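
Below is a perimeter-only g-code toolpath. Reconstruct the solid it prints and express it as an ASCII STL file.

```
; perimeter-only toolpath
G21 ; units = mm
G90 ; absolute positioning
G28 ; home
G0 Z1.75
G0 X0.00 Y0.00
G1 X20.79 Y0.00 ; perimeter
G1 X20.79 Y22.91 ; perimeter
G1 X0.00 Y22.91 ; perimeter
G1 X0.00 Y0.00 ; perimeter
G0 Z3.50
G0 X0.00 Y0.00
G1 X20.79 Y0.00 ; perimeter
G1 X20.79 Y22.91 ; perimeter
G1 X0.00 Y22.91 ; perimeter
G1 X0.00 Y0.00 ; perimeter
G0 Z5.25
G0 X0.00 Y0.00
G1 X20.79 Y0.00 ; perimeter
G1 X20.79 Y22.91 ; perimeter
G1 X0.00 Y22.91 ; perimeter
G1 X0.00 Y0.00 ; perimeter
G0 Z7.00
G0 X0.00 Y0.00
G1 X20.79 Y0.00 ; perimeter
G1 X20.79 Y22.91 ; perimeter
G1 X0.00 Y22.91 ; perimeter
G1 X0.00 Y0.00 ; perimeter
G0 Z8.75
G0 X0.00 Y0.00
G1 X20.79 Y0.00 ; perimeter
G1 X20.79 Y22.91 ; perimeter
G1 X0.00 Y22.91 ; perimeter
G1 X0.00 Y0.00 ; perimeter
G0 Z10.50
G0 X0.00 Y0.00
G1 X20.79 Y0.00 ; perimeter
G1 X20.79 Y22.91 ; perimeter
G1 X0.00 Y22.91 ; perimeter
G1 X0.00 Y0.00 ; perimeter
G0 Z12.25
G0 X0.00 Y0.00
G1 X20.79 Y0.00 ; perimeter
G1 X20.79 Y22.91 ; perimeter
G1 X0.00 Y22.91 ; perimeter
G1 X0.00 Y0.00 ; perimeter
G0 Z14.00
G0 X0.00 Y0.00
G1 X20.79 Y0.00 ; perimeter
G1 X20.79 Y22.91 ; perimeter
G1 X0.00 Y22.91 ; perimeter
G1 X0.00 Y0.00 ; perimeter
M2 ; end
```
solid part
  facet normal 0.0000 0.0000 -1.0000
    outer loop
      vertex 20.79 22.91 0.00
      vertex 20.79 0.00 0.00
      vertex 0.00 0.00 0.00
    endloop
  endfacet
  facet normal 0.0000 0.0000 -1.0000
    outer loop
      vertex 0.00 22.91 0.00
      vertex 20.79 22.91 0.00
      vertex 0.00 0.00 0.00
    endloop
  endfacet
  facet normal 0.0000 0.0000 1.0000
    outer loop
      vertex 0.00 0.00 14.00
      vertex 20.79 0.00 14.00
      vertex 20.79 22.91 14.00
    endloop
  endfacet
  facet normal 0.0000 0.0000 1.0000
    outer loop
      vertex 0.00 0.00 14.00
      vertex 20.79 22.91 14.00
      vertex 0.00 22.91 14.00
    endloop
  endfacet
  facet normal 0.0000 -1.0000 0.0000
    outer loop
      vertex 0.00 0.00 0.00
      vertex 20.79 0.00 0.00
      vertex 20.79 0.00 14.00
    endloop
  endfacet
  facet normal 0.0000 -1.0000 0.0000
    outer loop
      vertex 0.00 0.00 0.00
      vertex 20.79 0.00 14.00
      vertex 0.00 0.00 14.00
    endloop
  endfacet
  facet normal 0.0000 1.0000 0.0000
    outer loop
      vertex 20.79 22.91 14.00
      vertex 20.79 22.91 0.00
      vertex 0.00 22.91 0.00
    endloop
  endfacet
  facet normal 0.0000 1.0000 0.0000
    outer loop
      vertex 0.00 22.91 14.00
      vertex 20.79 22.91 14.00
      vertex 0.00 22.91 0.00
    endloop
  endfacet
  facet normal -1.0000 0.0000 0.0000
    outer loop
      vertex 0.00 22.91 14.00
      vertex 0.00 22.91 0.00
      vertex 0.00 0.00 0.00
    endloop
  endfacet
  facet normal -1.0000 0.0000 0.0000
    outer loop
      vertex 0.00 0.00 14.00
      vertex 0.00 22.91 14.00
      vertex 0.00 0.00 0.00
    endloop
  endfacet
  facet normal 1.0000 0.0000 0.0000
    outer loop
      vertex 20.79 0.00 0.00
      vertex 20.79 22.91 0.00
      vertex 20.79 22.91 14.00
    endloop
  endfacet
  facet normal 1.0000 0.0000 0.0000
    outer loop
      vertex 20.79 0.00 0.00
      vertex 20.79 22.91 14.00
      vertex 20.79 0.00 14.00
    endloop
  endfacet
endsolid part

The G0 Z moves step by Δz≈1.75 mm. Every layer's G1 loop is the same polygon, so the solid is a straight extrusion of it from z=0 to z≈14. Closing with flat bottom and top caps and triangulating gives 12 facets — a rectangular box, roughly 20.8 × 22.9 mm footprint and 14 mm tall.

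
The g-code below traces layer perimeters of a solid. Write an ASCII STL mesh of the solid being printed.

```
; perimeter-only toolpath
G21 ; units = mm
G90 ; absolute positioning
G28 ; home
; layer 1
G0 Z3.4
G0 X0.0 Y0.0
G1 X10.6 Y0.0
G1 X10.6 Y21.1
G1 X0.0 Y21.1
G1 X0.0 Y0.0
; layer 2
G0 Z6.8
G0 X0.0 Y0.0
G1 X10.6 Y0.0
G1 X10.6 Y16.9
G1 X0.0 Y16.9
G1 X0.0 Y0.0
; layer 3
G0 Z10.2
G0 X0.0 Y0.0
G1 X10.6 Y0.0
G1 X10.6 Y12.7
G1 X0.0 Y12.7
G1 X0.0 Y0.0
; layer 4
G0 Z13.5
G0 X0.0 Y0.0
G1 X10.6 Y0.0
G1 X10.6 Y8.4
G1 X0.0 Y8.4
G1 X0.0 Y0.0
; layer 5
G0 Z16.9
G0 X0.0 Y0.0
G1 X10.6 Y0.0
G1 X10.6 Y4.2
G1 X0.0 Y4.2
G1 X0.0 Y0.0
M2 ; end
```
solid part
  facet normal 0.0000 0.0000 -1.0000
    outer loop
      vertex 10.6 25.3 0.0
      vertex 10.6 0.0 0.0
      vertex 0.0 0.0 0.0
    endloop
  endfacet
  facet normal 0.0000 0.0000 -1.0000
    outer loop
      vertex 0.0 25.3 0.0
      vertex 10.6 25.3 0.0
      vertex 0.0 0.0 0.0
    endloop
  endfacet
  facet normal 0.0000 -1.0000 0.0000
    outer loop
      vertex 0.0 0.0 0.0
      vertex 10.6 0.0 0.0
      vertex 10.6 0.0 20.3
    endloop
  endfacet
  facet normal 0.0000 -1.0000 0.0000
    outer loop
      vertex 0.0 0.0 0.0
      vertex 10.6 0.0 20.3
      vertex 0.0 0.0 20.3
    endloop
  endfacet
  facet normal 0.0000 0.6258 0.7800
    outer loop
      vertex 0.0 0.0 20.3
      vertex 10.6 0.0 20.3
      vertex 10.6 25.3 0.0
    endloop
  endfacet
  facet normal 0.0000 0.6258 0.7800
    outer loop
      vertex 0.0 0.0 20.3
      vertex 10.6 25.3 0.0
      vertex 0.0 25.3 0.0
    endloop
  endfacet
  facet normal -1.0000 0.0000 0.0000
    outer loop
      vertex 0.0 0.0 20.3
      vertex 0.0 25.3 0.0
      vertex 0.0 0.0 0.0
    endloop
  endfacet
  facet normal 1.0000 0.0000 0.0000
    outer loop
      vertex 10.6 0.0 0.0
      vertex 10.6 25.3 0.0
      vertex 10.6 0.0 20.3
    endloop
  endfacet
endsolid part

The G0 Z moves step by Δz≈3.4 mm. The G1 loops shrink linearly with z, so the solid tapers from its base footprint up to z≈20.3. Closing with a flat bottom cap and the tapered top and triangulating gives 8 facets — a wedge (ramp): 10.6 × 25.3 mm base, rising to 20.3 mm along the y=0 edge and sloping linearly to z=0 at y=25.3.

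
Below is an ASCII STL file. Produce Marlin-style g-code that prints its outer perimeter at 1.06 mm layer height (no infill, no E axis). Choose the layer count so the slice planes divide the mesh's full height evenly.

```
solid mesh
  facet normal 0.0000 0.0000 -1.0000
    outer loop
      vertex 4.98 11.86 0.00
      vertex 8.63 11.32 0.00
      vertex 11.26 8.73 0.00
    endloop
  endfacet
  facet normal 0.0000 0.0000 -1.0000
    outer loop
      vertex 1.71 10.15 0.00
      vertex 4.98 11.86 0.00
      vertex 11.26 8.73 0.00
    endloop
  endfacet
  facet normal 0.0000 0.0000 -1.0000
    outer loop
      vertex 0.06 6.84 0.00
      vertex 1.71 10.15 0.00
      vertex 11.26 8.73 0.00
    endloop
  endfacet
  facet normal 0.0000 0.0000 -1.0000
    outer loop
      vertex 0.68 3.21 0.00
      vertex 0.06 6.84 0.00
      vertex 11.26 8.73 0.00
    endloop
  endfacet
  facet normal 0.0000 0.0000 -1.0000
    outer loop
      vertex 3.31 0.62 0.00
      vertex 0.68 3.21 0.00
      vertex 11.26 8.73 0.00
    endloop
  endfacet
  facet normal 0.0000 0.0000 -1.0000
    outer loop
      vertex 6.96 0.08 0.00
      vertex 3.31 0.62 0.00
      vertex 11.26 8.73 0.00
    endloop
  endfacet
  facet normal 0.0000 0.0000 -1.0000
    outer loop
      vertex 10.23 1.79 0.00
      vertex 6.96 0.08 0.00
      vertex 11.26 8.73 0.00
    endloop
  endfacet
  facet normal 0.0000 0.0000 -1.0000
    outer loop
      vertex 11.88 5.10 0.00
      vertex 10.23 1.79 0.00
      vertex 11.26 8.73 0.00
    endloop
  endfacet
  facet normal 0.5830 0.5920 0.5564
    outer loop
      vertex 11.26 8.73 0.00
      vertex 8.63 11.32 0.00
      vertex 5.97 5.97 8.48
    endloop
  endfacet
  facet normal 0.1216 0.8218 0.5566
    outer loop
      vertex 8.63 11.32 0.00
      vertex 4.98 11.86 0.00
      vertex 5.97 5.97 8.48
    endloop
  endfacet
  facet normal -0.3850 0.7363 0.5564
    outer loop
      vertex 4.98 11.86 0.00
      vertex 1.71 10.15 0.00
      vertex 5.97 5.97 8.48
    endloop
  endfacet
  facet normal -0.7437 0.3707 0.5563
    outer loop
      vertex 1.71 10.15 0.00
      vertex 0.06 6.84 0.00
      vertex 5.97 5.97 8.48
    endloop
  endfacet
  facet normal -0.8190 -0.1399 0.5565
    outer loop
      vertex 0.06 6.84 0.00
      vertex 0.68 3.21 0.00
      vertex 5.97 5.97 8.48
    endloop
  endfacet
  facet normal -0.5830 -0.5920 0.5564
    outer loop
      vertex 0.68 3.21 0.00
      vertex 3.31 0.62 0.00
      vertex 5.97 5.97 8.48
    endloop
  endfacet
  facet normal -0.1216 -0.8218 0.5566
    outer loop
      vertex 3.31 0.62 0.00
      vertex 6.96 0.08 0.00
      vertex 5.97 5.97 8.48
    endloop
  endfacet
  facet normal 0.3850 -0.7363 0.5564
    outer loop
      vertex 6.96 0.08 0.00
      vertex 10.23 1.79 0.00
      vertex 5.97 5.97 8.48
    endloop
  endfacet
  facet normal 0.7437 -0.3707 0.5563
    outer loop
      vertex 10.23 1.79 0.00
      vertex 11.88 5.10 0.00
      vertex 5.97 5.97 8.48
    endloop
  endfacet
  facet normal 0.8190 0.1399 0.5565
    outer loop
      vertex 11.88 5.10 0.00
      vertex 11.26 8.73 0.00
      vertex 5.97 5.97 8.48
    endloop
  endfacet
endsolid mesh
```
; perimeter-only toolpath
G21 ; units = mm
G90 ; absolute positioning
G28 ; home
; layer 1
G0 Z1.06
G0 X10.60 Y8.38
G1 X8.30 Y10.65
G1 X5.10 Y11.12
G1 X2.24 Y9.63
G1 X0.80 Y6.73
G1 X1.34 Y3.55
G1 X3.64 Y1.29
G1 X6.84 Y0.82
G1 X9.70 Y2.31
G1 X11.14 Y5.21
G1 X10.60 Y8.38
; layer 2
G0 Z2.12
G0 X9.94 Y8.04
G1 X7.96 Y9.98
G1 X5.23 Y10.39
G1 X2.77 Y9.11
G1 X1.54 Y6.62
G1 X2.00 Y3.90
G1 X3.97 Y1.96
G1 X6.71 Y1.55
G1 X9.17 Y2.83
G1 X10.40 Y5.32
G1 X9.94 Y8.04
; layer 3
G0 Z3.18
G0 X9.28 Y7.70
G1 X7.63 Y9.31
G1 X5.35 Y9.65
G1 X3.31 Y8.58
G1 X2.28 Y6.51
G1 X2.66 Y4.25
G1 X4.31 Y2.63
G1 X6.59 Y2.29
G1 X8.63 Y3.36
G1 X9.66 Y5.43
G1 X9.28 Y7.70
; layer 4
G0 Z4.24
G0 X8.62 Y7.35
G1 X7.30 Y8.64
G1 X5.47 Y8.91
G1 X3.84 Y8.06
G1 X3.01 Y6.40
G1 X3.32 Y4.59
G1 X4.64 Y3.29
G1 X6.46 Y3.02
G1 X8.10 Y3.88
G1 X8.93 Y5.54
G1 X8.62 Y7.35
; layer 5
G0 Z5.30
G0 X7.95 Y7.00
G1 X6.97 Y7.98
G1 X5.60 Y8.18
G1 X4.37 Y7.54
G1 X3.75 Y6.30
G1 X3.99 Y4.93
G1 X4.97 Y3.96
G1 X6.34 Y3.76
G1 X7.57 Y4.40
G1 X8.19 Y5.64
G1 X7.95 Y7.00
; layer 6
G0 Z6.36
G0 X7.29 Y6.66
G1 X6.63 Y7.31
G1 X5.72 Y7.44
G1 X4.91 Y7.02
G1 X4.49 Y6.19
G1 X4.65 Y5.28
G1 X5.30 Y4.63
G1 X6.22 Y4.50
G1 X7.04 Y4.92
G1 X7.45 Y5.75
G1 X7.29 Y6.66
; layer 7
G0 Z7.42
G0 X6.63 Y6.31
G1 X6.30 Y6.64
G1 X5.85 Y6.71
G1 X5.44 Y6.49
G1 X5.23 Y6.08
G1 X5.31 Y5.62
G1 X5.64 Y5.30
G1 X6.09 Y5.23
G1 X6.50 Y5.45
G1 X6.71 Y5.86
G1 X6.63 Y6.31
M2 ; end

The solid is a regular 10-sided pyramid, base circumscribed radius ≈ 5.97 mm, apex at z ≈ 8.48 mm. Slicing at Δz = 1.06 mm — 8 equal slices spanning the solid's height, so layer i sits at z = i·h/8 — gives 7 non-empty perimeters. Each is a 10-segment closed polygon; G0 lifts to the layer z and rapids to the start vertex, then G1 traces the edges. The cross-section shrinks linearly with z (the slice at the apex is degenerate and omitted).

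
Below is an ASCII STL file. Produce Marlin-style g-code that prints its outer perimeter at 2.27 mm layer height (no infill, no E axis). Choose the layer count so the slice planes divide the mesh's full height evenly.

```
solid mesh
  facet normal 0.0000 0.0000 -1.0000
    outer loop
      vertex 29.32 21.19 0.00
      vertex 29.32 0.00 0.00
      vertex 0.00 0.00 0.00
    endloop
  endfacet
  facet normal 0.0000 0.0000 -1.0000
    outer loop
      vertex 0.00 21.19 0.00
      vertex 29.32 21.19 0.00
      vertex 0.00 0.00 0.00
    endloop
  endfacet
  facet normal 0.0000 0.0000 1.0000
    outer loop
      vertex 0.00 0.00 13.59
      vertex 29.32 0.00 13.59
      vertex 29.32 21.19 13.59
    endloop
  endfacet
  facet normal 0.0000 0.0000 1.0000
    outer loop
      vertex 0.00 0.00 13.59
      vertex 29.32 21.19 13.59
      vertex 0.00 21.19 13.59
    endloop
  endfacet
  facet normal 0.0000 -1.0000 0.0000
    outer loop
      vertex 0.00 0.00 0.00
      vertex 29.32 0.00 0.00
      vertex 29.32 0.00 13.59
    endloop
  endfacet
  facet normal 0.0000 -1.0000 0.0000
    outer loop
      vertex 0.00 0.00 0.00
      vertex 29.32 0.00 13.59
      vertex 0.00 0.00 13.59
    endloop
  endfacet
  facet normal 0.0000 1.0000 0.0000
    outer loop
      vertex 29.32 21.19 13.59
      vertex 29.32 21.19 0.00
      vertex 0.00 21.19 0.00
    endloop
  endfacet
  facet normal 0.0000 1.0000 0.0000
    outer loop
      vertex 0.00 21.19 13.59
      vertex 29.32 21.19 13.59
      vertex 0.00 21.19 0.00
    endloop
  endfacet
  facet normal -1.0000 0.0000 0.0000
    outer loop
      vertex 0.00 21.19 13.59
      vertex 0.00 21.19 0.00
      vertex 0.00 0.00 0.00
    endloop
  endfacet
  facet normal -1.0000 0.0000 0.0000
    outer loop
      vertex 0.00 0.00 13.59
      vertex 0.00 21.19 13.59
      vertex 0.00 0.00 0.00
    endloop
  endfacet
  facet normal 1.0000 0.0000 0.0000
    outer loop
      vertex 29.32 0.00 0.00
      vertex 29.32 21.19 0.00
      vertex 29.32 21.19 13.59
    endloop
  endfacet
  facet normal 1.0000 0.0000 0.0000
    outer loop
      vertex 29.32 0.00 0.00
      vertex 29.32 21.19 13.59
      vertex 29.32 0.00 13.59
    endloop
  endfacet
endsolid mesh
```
; perimeter-only toolpath
G21 ; units = mm
G90 ; absolute positioning
G28 ; home
; layer 1
G0 Z2.27
G0 X0.00 Y0.00
G1 X29.32 Y0.00
G1 X29.32 Y21.19
G1 X0.00 Y21.19
G1 X0.00 Y0.00
; layer 2
G0 Z4.53
G0 X0.00 Y0.00
G1 X29.32 Y0.00
G1 X29.32 Y21.19
G1 X0.00 Y21.19
G1 X0.00 Y0.00
; layer 3
G0 Z6.79
G0 X0.00 Y0.00
G1 X29.32 Y0.00
G1 X29.32 Y21.19
G1 X0.00 Y21.19
G1 X0.00 Y0.00
; layer 4
G0 Z9.06
G0 X0.00 Y0.00
G1 X29.32 Y0.00
G1 X29.32 Y21.19
G1 X0.00 Y21.19
G1 X0.00 Y0.00
; layer 5
G0 Z11.33
G0 X0.00 Y0.00
G1 X29.32 Y0.00
G1 X29.32 Y21.19
G1 X0.00 Y21.19
G1 X0.00 Y0.00
; layer 6
G0 Z13.59
G0 X0.00 Y0.00
G1 X29.32 Y0.00
G1 X29.32 Y21.19
G1 X0.00 Y21.19
G1 X0.00 Y0.00
M2 ; end

The solid is a rectangular box, roughly 29.3 × 21.2 mm footprint and 13.6 mm tall. Slicing at Δz = 2.27 mm — 6 equal slices spanning the solid's height, so layer i sits at z = i·h/6 — gives 6 non-empty perimeters. Each is a 4-segment closed polygon; G0 lifts to the layer z and rapids to the start vertex, then G1 traces the edges.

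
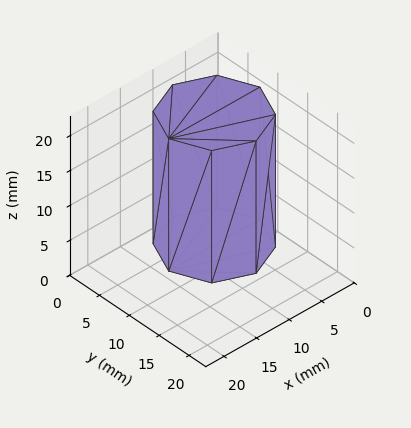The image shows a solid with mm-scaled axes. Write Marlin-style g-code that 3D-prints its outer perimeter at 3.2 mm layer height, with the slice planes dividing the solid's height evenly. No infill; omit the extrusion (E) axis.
Reading the render: the shape is a regular 8-sided prism (a cylinder approximated with 8 flat sides), circumscribed radius ≈ 7 mm, height ≈ 19 mm (dimensions read to the nearest mm from the axis ticks). For the g-code, the solid's height is divided into equal slices at the stated Δz and each level perimeter traced with G1 moves after a G0 lift.

; perimeter-only toolpath
G21 ; units = mm
G90 ; absolute positioning
G28 ; home
; layer 1
G0 Z3.2
G0 X14.0 Y7.0
G1 X11.9 Y11.9
G1 X7.0 Y14.0
G1 X2.1 Y11.9
G1 X0.0 Y7.0
G1 X2.1 Y2.1
G1 X7.0 Y0.0
G1 X11.9 Y2.1
G1 X14.0 Y7.0
; layer 2
G0 Z6.3
G0 X14.0 Y7.0
G1 X11.9 Y11.9
G1 X7.0 Y14.0
G1 X2.1 Y11.9
G1 X0.0 Y7.0
G1 X2.1 Y2.1
G1 X7.0 Y0.0
G1 X11.9 Y2.1
G1 X14.0 Y7.0
; layer 3
G0 Z9.5
G0 X14.0 Y7.0
G1 X11.9 Y11.9
G1 X7.0 Y14.0
G1 X2.1 Y11.9
G1 X0.0 Y7.0
G1 X2.1 Y2.1
G1 X7.0 Y0.0
G1 X11.9 Y2.1
G1 X14.0 Y7.0
; layer 4
G0 Z12.7
G0 X14.0 Y7.0
G1 X11.9 Y11.9
G1 X7.0 Y14.0
G1 X2.1 Y11.9
G1 X0.0 Y7.0
G1 X2.1 Y2.1
G1 X7.0 Y0.0
G1 X11.9 Y2.1
G1 X14.0 Y7.0
; layer 5
G0 Z15.8
G0 X14.0 Y7.0
G1 X11.9 Y11.9
G1 X7.0 Y14.0
G1 X2.1 Y11.9
G1 X0.0 Y7.0
G1 X2.1 Y2.1
G1 X7.0 Y0.0
G1 X11.9 Y2.1
G1 X14.0 Y7.0
; layer 6
G0 Z19.0
G0 X14.0 Y7.0
G1 X11.9 Y11.9
G1 X7.0 Y14.0
G1 X2.1 Y11.9
G1 X0.0 Y7.0
G1 X2.1 Y2.1
G1 X7.0 Y0.0
G1 X11.9 Y2.1
G1 X14.0 Y7.0
M2 ; end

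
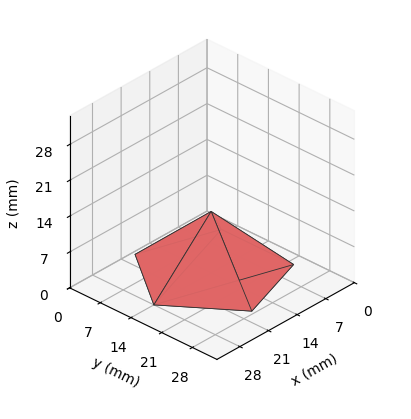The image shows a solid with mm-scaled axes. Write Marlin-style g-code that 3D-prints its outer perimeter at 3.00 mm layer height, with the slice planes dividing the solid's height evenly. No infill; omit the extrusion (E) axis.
Reading the render: the shape is a regular 5-sided pyramid, base circumscribed radius ≈ 14 mm, apex at z ≈ 12 mm (dimensions read to the nearest mm from the axis ticks). For the g-code, the solid's height is divided into equal slices at the stated Δz and each level perimeter traced with G1 moves after a G0 lift.

; perimeter-only toolpath
G21 ; units = mm
G90 ; absolute positioning
G28 ; home
; layer 1
G0 Z3.00
G0 X24.50 Y14.00
G1 X17.25 Y23.98
G1 X5.50 Y20.17
G1 X5.50 Y7.83
G1 X17.25 Y4.02
G1 X24.50 Y14.00
; layer 2
G0 Z6.00
G0 X21.00 Y14.00
G1 X16.16 Y20.66
G1 X8.34 Y18.12
G1 X8.34 Y9.88
G1 X16.16 Y7.34
G1 X21.00 Y14.00
; layer 3
G0 Z9.00
G0 X17.50 Y14.00
G1 X15.08 Y17.33
G1 X11.17 Y16.06
G1 X11.17 Y11.94
G1 X15.08 Y10.67
G1 X17.50 Y14.00
M2 ; end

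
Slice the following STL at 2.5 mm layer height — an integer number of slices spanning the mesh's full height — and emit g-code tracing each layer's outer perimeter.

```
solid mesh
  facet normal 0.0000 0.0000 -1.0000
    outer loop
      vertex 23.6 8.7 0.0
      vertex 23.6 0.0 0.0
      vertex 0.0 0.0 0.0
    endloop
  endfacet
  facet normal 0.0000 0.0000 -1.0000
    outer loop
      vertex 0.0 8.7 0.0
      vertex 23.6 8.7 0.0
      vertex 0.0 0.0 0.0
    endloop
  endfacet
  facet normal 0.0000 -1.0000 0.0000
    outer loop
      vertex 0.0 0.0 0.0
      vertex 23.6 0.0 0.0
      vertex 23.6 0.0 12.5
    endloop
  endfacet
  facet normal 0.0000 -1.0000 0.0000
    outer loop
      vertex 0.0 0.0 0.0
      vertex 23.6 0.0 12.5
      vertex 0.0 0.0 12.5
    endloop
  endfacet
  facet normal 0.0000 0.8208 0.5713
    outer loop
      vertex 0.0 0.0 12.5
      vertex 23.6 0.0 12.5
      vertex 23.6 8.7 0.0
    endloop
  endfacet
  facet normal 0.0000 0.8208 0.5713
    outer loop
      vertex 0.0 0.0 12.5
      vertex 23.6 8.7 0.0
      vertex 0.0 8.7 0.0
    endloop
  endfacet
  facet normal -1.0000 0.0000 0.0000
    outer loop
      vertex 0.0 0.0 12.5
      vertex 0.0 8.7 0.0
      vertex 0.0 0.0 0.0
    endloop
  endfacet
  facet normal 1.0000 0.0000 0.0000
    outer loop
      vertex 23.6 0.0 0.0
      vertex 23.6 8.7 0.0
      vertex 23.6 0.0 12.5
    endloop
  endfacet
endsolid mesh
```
; perimeter-only toolpath
G21 ; units = mm
G90 ; absolute positioning
G28 ; home
; layer 1
G0 Z2.5
G0 X0.0 Y0.0
G1 X23.6 Y0.0
G1 X23.6 Y7.0
G1 X0.0 Y7.0
G1 X0.0 Y0.0
; layer 2
G0 Z5.0
G0 X0.0 Y0.0
G1 X23.6 Y0.0
G1 X23.6 Y5.2
G1 X0.0 Y5.2
G1 X0.0 Y0.0
; layer 3
G0 Z7.5
G0 X0.0 Y0.0
G1 X23.6 Y0.0
G1 X23.6 Y3.5
G1 X0.0 Y3.5
G1 X0.0 Y0.0
; layer 4
G0 Z10.0
G0 X0.0 Y0.0
G1 X23.6 Y0.0
G1 X23.6 Y1.7
G1 X0.0 Y1.7
G1 X0.0 Y0.0
M2 ; end

The solid is a wedge (ramp): 23.6 × 8.7 mm base, rising to 12.5 mm along the y=0 edge and sloping linearly to z=0 at y=8.7. Slicing at Δz = 2.5 mm — 5 equal slices spanning the solid's height, so layer i sits at z = i·h/5 — gives 4 non-empty perimeters. Each is a 4-segment closed polygon; G0 lifts to the layer z and rapids to the start vertex, then G1 traces the edges. The cross-section shrinks linearly with z (the slice at the apex is degenerate and omitted).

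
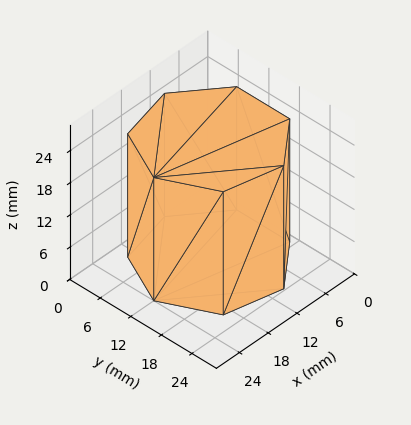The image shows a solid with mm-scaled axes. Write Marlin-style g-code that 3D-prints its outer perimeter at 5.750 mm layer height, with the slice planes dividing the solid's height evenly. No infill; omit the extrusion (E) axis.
Reading the render: the shape is a regular 7-sided prism (a cylinder approximated with 7 flat sides), circumscribed radius ≈ 12 mm, height ≈ 23 mm (dimensions read to the nearest mm from the axis ticks). For the g-code, the solid's height is divided into equal slices at the stated Δz and each level perimeter traced with G1 moves after a G0 lift.

; perimeter-only toolpath
G21 ; units = mm
G90 ; absolute positioning
G28 ; home
; layer 1
G0 Z5.750
G0 X24.000 Y12.000
G1 X19.482 Y21.382
G1 X9.330 Y23.699
G1 X1.188 Y17.207
G1 X1.188 Y6.793
G1 X9.330 Y0.301
G1 X19.482 Y2.618
G1 X24.000 Y12.000
; layer 2
G0 Z11.500
G0 X24.000 Y12.000
G1 X19.482 Y21.382
G1 X9.330 Y23.699
G1 X1.188 Y17.207
G1 X1.188 Y6.793
G1 X9.330 Y0.301
G1 X19.482 Y2.618
G1 X24.000 Y12.000
; layer 3
G0 Z17.250
G0 X24.000 Y12.000
G1 X19.482 Y21.382
G1 X9.330 Y23.699
G1 X1.188 Y17.207
G1 X1.188 Y6.793
G1 X9.330 Y0.301
G1 X19.482 Y2.618
G1 X24.000 Y12.000
; layer 4
G0 Z23.000
G0 X24.000 Y12.000
G1 X19.482 Y21.382
G1 X9.330 Y23.699
G1 X1.188 Y17.207
G1 X1.188 Y6.793
G1 X9.330 Y0.301
G1 X19.482 Y2.618
G1 X24.000 Y12.000
M2 ; end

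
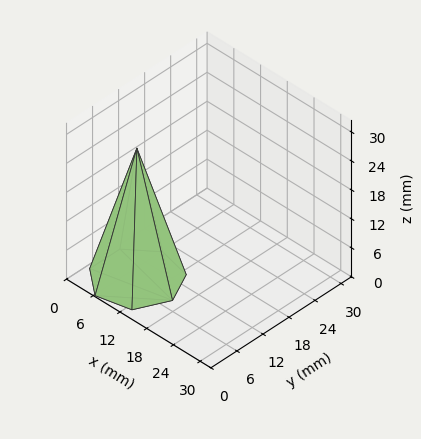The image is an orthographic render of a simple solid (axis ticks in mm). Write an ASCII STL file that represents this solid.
Reading the render: the shape is a regular 7-sided pyramid, base circumscribed radius ≈ 8 mm, apex at z ≈ 27 mm (dimensions read to the nearest mm from the axis ticks). For the STL, each face is triangulated and given an outward normal.

solid part
  facet normal 0.0000 0.0000 -1.0000
    outer loop
      vertex 6.22 15.80 0.00
      vertex 12.99 14.25 0.00
      vertex 16.00 8.00 0.00
    endloop
  endfacet
  facet normal 0.0000 0.0000 -1.0000
    outer loop
      vertex 0.79 11.47 0.00
      vertex 6.22 15.80 0.00
      vertex 16.00 8.00 0.00
    endloop
  endfacet
  facet normal 0.0000 0.0000 -1.0000
    outer loop
      vertex 0.79 4.53 0.00
      vertex 0.79 11.47 0.00
      vertex 16.00 8.00 0.00
    endloop
  endfacet
  facet normal 0.0000 0.0000 -1.0000
    outer loop
      vertex 6.22 0.20 0.00
      vertex 0.79 4.53 0.00
      vertex 16.00 8.00 0.00
    endloop
  endfacet
  facet normal 0.0000 0.0000 -1.0000
    outer loop
      vertex 12.99 1.75 0.00
      vertex 6.22 0.20 0.00
      vertex 16.00 8.00 0.00
    endloop
  endfacet
  facet normal 0.8705 0.4192 0.2579
    outer loop
      vertex 16.00 8.00 0.00
      vertex 12.99 14.25 0.00
      vertex 8.00 8.00 27.00
    endloop
  endfacet
  facet normal 0.2156 0.9418 0.2579
    outer loop
      vertex 12.99 14.25 0.00
      vertex 6.22 15.80 0.00
      vertex 8.00 8.00 27.00
    endloop
  endfacet
  facet normal -0.6024 0.7554 0.2579
    outer loop
      vertex 6.22 15.80 0.00
      vertex 0.79 11.47 0.00
      vertex 8.00 8.00 27.00
    endloop
  endfacet
  facet normal -0.9661 0.0000 0.2580
    outer loop
      vertex 0.79 11.47 0.00
      vertex 0.79 4.53 0.00
      vertex 8.00 8.00 27.00
    endloop
  endfacet
  facet normal -0.6024 -0.7554 0.2579
    outer loop
      vertex 0.79 4.53 0.00
      vertex 6.22 0.20 0.00
      vertex 8.00 8.00 27.00
    endloop
  endfacet
  facet normal 0.2156 -0.9418 0.2579
    outer loop
      vertex 6.22 0.20 0.00
      vertex 12.99 1.75 0.00
      vertex 8.00 8.00 27.00
    endloop
  endfacet
  facet normal 0.8705 -0.4192 0.2579
    outer loop
      vertex 12.99 1.75 0.00
      vertex 16.00 8.00 0.00
      vertex 8.00 8.00 27.00
    endloop
  endfacet
endsolid part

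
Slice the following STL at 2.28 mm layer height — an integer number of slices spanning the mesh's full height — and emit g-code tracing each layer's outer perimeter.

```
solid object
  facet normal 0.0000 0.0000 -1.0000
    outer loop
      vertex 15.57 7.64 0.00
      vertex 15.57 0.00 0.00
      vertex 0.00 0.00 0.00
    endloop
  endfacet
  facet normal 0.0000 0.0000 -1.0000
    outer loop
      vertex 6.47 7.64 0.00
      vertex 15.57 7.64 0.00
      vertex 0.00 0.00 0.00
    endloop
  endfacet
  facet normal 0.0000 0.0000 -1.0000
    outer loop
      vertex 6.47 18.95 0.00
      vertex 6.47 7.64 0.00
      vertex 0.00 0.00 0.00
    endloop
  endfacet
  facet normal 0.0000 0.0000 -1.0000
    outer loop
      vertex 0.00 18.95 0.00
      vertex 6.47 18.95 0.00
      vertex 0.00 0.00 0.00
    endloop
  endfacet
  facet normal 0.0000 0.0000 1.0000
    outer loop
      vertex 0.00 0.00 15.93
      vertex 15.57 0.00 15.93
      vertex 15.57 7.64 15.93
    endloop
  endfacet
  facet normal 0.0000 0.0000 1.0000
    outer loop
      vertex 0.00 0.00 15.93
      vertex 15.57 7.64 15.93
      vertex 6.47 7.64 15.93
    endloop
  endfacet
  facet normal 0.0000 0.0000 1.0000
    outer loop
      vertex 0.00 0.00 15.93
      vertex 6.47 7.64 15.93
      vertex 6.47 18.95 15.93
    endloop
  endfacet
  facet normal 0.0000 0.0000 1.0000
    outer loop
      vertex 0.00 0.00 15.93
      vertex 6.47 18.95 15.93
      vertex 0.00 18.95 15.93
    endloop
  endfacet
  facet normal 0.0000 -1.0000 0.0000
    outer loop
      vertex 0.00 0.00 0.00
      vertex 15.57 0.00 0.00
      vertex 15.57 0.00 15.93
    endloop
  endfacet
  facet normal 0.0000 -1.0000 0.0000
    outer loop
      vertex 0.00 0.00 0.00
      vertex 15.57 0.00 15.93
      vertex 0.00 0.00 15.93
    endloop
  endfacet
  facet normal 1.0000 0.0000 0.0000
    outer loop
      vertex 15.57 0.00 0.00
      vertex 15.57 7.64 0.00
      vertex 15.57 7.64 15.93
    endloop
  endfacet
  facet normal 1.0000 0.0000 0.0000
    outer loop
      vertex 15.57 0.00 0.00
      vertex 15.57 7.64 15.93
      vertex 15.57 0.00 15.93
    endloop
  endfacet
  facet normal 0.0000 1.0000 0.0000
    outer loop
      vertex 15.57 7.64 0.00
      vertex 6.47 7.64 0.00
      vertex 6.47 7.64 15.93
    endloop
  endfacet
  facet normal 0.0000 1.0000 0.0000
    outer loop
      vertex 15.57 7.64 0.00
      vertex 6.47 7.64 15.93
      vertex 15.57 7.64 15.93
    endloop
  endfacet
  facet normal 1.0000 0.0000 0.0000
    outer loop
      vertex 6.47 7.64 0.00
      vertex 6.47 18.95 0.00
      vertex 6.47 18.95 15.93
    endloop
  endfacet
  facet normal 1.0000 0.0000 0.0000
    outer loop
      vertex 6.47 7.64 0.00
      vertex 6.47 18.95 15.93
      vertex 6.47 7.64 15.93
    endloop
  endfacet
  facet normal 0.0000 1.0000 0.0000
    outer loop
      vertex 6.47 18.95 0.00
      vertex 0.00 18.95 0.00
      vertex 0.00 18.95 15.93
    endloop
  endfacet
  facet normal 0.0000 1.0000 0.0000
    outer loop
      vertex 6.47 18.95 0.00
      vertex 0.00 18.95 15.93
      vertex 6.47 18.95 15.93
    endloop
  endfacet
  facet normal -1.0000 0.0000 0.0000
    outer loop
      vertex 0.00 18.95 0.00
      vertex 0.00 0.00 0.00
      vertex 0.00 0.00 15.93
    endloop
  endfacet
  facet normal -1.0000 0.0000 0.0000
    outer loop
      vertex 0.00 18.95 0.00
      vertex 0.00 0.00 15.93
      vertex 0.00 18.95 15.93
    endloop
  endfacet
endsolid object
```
; perimeter-only toolpath
G21 ; units = mm
G90 ; absolute positioning
G28 ; home
; layer 1
G0 Z2.28
G0 X0.00 Y0.00
G1 X15.57 Y0.00
G1 X15.57 Y7.64
G1 X6.47 Y7.64
G1 X6.47 Y18.95
G1 X0.00 Y18.95
G1 X0.00 Y0.00
; layer 2
G0 Z4.55
G0 X0.00 Y0.00
G1 X15.57 Y0.00
G1 X15.57 Y7.64
G1 X6.47 Y7.64
G1 X6.47 Y18.95
G1 X0.00 Y18.95
G1 X0.00 Y0.00
; layer 3
G0 Z6.83
G0 X0.00 Y0.00
G1 X15.57 Y0.00
G1 X15.57 Y7.64
G1 X6.47 Y7.64
G1 X6.47 Y18.95
G1 X0.00 Y18.95
G1 X0.00 Y0.00
; layer 4
G0 Z9.10
G0 X0.00 Y0.00
G1 X15.57 Y0.00
G1 X15.57 Y7.64
G1 X6.47 Y7.64
G1 X6.47 Y18.95
G1 X0.00 Y18.95
G1 X0.00 Y0.00
; layer 5
G0 Z11.38
G0 X0.00 Y0.00
G1 X15.57 Y0.00
G1 X15.57 Y7.64
G1 X6.47 Y7.64
G1 X6.47 Y18.95
G1 X0.00 Y18.95
G1 X0.00 Y0.00
; layer 6
G0 Z13.65
G0 X0.00 Y0.00
G1 X15.57 Y0.00
G1 X15.57 Y7.64
G1 X6.47 Y7.64
G1 X6.47 Y18.95
G1 X0.00 Y18.95
G1 X0.00 Y0.00
; layer 7
G0 Z15.93
G0 X0.00 Y0.00
G1 X15.57 Y0.00
G1 X15.57 Y7.64
G1 X6.47 Y7.64
G1 X6.47 Y18.95
G1 X0.00 Y18.95
G1 X0.00 Y0.00
M2 ; end

The solid is an L-shaped prism: outer 15.6 × 18.9 mm, arm thicknesses ≈ 7.64 mm (horizontal) and 6.47 mm (vertical), extruded 15.9 mm in z. Slicing at Δz = 2.28 mm — 7 equal slices spanning the solid's height, so layer i sits at z = i·h/7 — gives 7 non-empty perimeters. Each is a 6-segment closed polygon; G0 lifts to the layer z and rapids to the start vertex, then G1 traces the edges.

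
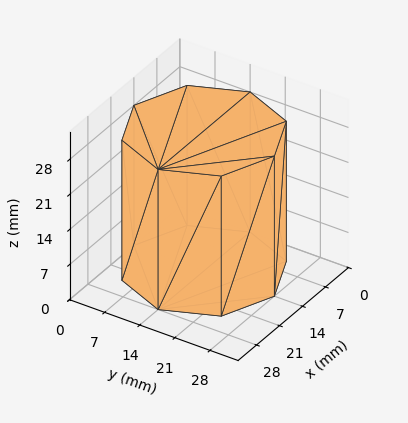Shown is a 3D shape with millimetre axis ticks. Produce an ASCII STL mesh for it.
Reading the render: the shape is a regular 8-sided prism (a cylinder approximated with 8 flat sides), circumscribed radius ≈ 14 mm, height ≈ 28 mm (dimensions read to the nearest mm from the axis ticks). For the STL, each face is triangulated and given an outward normal.

solid part
  facet normal 0.0000 0.0000 -1.0000
    outer loop
      vertex 14.000 28.000 0.000
      vertex 23.899 23.899 0.000
      vertex 28.000 14.000 0.000
    endloop
  endfacet
  facet normal 0.0000 0.0000 -1.0000
    outer loop
      vertex 4.101 23.899 0.000
      vertex 14.000 28.000 0.000
      vertex 28.000 14.000 0.000
    endloop
  endfacet
  facet normal 0.0000 0.0000 -1.0000
    outer loop
      vertex 0.000 14.000 0.000
      vertex 4.101 23.899 0.000
      vertex 28.000 14.000 0.000
    endloop
  endfacet
  facet normal 0.0000 0.0000 -1.0000
    outer loop
      vertex 4.101 4.101 0.000
      vertex 0.000 14.000 0.000
      vertex 28.000 14.000 0.000
    endloop
  endfacet
  facet normal 0.0000 0.0000 -1.0000
    outer loop
      vertex 14.000 0.000 0.000
      vertex 4.101 4.101 0.000
      vertex 28.000 14.000 0.000
    endloop
  endfacet
  facet normal 0.0000 0.0000 -1.0000
    outer loop
      vertex 23.899 4.101 0.000
      vertex 14.000 0.000 0.000
      vertex 28.000 14.000 0.000
    endloop
  endfacet
  facet normal 0.0000 0.0000 1.0000
    outer loop
      vertex 28.000 14.000 28.000
      vertex 23.899 23.899 28.000
      vertex 14.000 28.000 28.000
    endloop
  endfacet
  facet normal 0.0000 0.0000 1.0000
    outer loop
      vertex 28.000 14.000 28.000
      vertex 14.000 28.000 28.000
      vertex 4.101 23.899 28.000
    endloop
  endfacet
  facet normal 0.0000 0.0000 1.0000
    outer loop
      vertex 28.000 14.000 28.000
      vertex 4.101 23.899 28.000
      vertex 0.000 14.000 28.000
    endloop
  endfacet
  facet normal 0.0000 0.0000 1.0000
    outer loop
      vertex 28.000 14.000 28.000
      vertex 0.000 14.000 28.000
      vertex 4.101 4.101 28.000
    endloop
  endfacet
  facet normal 0.0000 0.0000 1.0000
    outer loop
      vertex 28.000 14.000 28.000
      vertex 4.101 4.101 28.000
      vertex 14.000 0.000 28.000
    endloop
  endfacet
  facet normal 0.0000 0.0000 1.0000
    outer loop
      vertex 28.000 14.000 28.000
      vertex 14.000 0.000 28.000
      vertex 23.899 4.101 28.000
    endloop
  endfacet
  facet normal 0.9239 0.3827 0.0000
    outer loop
      vertex 28.000 14.000 0.000
      vertex 23.899 23.899 0.000
      vertex 23.899 23.899 28.000
    endloop
  endfacet
  facet normal 0.9239 0.3827 0.0000
    outer loop
      vertex 28.000 14.000 0.000
      vertex 23.899 23.899 28.000
      vertex 28.000 14.000 28.000
    endloop
  endfacet
  facet normal 0.3827 0.9239 0.0000
    outer loop
      vertex 23.899 23.899 0.000
      vertex 14.000 28.000 0.000
      vertex 14.000 28.000 28.000
    endloop
  endfacet
  facet normal 0.3827 0.9239 0.0000
    outer loop
      vertex 23.899 23.899 0.000
      vertex 14.000 28.000 28.000
      vertex 23.899 23.899 28.000
    endloop
  endfacet
  facet normal -0.3827 0.9239 0.0000
    outer loop
      vertex 14.000 28.000 0.000
      vertex 4.101 23.899 0.000
      vertex 4.101 23.899 28.000
    endloop
  endfacet
  facet normal -0.3827 0.9239 0.0000
    outer loop
      vertex 14.000 28.000 0.000
      vertex 4.101 23.899 28.000
      vertex 14.000 28.000 28.000
    endloop
  endfacet
  facet normal -0.9239 0.3827 0.0000
    outer loop
      vertex 4.101 23.899 0.000
      vertex 0.000 14.000 0.000
      vertex 0.000 14.000 28.000
    endloop
  endfacet
  facet normal -0.9239 0.3827 0.0000
    outer loop
      vertex 4.101 23.899 0.000
      vertex 0.000 14.000 28.000
      vertex 4.101 23.899 28.000
    endloop
  endfacet
  facet normal -0.9239 -0.3827 0.0000
    outer loop
      vertex 0.000 14.000 0.000
      vertex 4.101 4.101 0.000
      vertex 4.101 4.101 28.000
    endloop
  endfacet
  facet normal -0.9239 -0.3827 0.0000
    outer loop
      vertex 0.000 14.000 0.000
      vertex 4.101 4.101 28.000
      vertex 0.000 14.000 28.000
    endloop
  endfacet
  facet normal -0.3827 -0.9239 0.0000
    outer loop
      vertex 4.101 4.101 0.000
      vertex 14.000 0.000 0.000
      vertex 14.000 0.000 28.000
    endloop
  endfacet
  facet normal -0.3827 -0.9239 0.0000
    outer loop
      vertex 4.101 4.101 0.000
      vertex 14.000 0.000 28.000
      vertex 4.101 4.101 28.000
    endloop
  endfacet
  facet normal 0.3827 -0.9239 0.0000
    outer loop
      vertex 14.000 0.000 0.000
      vertex 23.899 4.101 0.000
      vertex 23.899 4.101 28.000
    endloop
  endfacet
  facet normal 0.3827 -0.9239 0.0000
    outer loop
      vertex 14.000 0.000 0.000
      vertex 23.899 4.101 28.000
      vertex 14.000 0.000 28.000
    endloop
  endfacet
  facet normal 0.9239 -0.3827 0.0000
    outer loop
      vertex 23.899 4.101 0.000
      vertex 28.000 14.000 0.000
      vertex 28.000 14.000 28.000
    endloop
  endfacet
  facet normal 0.9239 -0.3827 0.0000
    outer loop
      vertex 23.899 4.101 0.000
      vertex 28.000 14.000 28.000
      vertex 23.899 4.101 28.000
    endloop
  endfacet
endsolid part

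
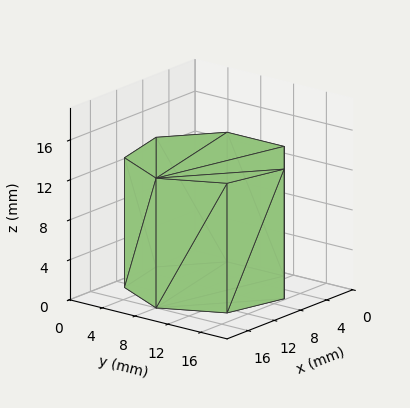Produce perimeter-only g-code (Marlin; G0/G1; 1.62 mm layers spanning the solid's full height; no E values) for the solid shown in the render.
Reading the render: the shape is a regular 7-sided prism (a cylinder approximated with 7 flat sides), circumscribed radius ≈ 8 mm, height ≈ 13 mm (dimensions read to the nearest mm from the axis ticks). For the g-code, the solid's height is divided into equal slices at the stated Δz and each level perimeter traced with G1 moves after a G0 lift.

; perimeter-only toolpath
G21 ; units = mm
G90 ; absolute positioning
G28 ; home
; layer 1
G0 Z1.62
G0 X16.00 Y8.00
G1 X12.99 Y14.25
G1 X6.22 Y15.80
G1 X0.79 Y11.47
G1 X0.79 Y4.53
G1 X6.22 Y0.20
G1 X12.99 Y1.75
G1 X16.00 Y8.00
; layer 2
G0 Z3.25
G0 X16.00 Y8.00
G1 X12.99 Y14.25
G1 X6.22 Y15.80
G1 X0.79 Y11.47
G1 X0.79 Y4.53
G1 X6.22 Y0.20
G1 X12.99 Y1.75
G1 X16.00 Y8.00
; layer 3
G0 Z4.88
G0 X16.00 Y8.00
G1 X12.99 Y14.25
G1 X6.22 Y15.80
G1 X0.79 Y11.47
G1 X0.79 Y4.53
G1 X6.22 Y0.20
G1 X12.99 Y1.75
G1 X16.00 Y8.00
; layer 4
G0 Z6.50
G0 X16.00 Y8.00
G1 X12.99 Y14.25
G1 X6.22 Y15.80
G1 X0.79 Y11.47
G1 X0.79 Y4.53
G1 X6.22 Y0.20
G1 X12.99 Y1.75
G1 X16.00 Y8.00
; layer 5
G0 Z8.12
G0 X16.00 Y8.00
G1 X12.99 Y14.25
G1 X6.22 Y15.80
G1 X0.79 Y11.47
G1 X0.79 Y4.53
G1 X6.22 Y0.20
G1 X12.99 Y1.75
G1 X16.00 Y8.00
; layer 6
G0 Z9.75
G0 X16.00 Y8.00
G1 X12.99 Y14.25
G1 X6.22 Y15.80
G1 X0.79 Y11.47
G1 X0.79 Y4.53
G1 X6.22 Y0.20
G1 X12.99 Y1.75
G1 X16.00 Y8.00
; layer 7
G0 Z11.38
G0 X16.00 Y8.00
G1 X12.99 Y14.25
G1 X6.22 Y15.80
G1 X0.79 Y11.47
G1 X0.79 Y4.53
G1 X6.22 Y0.20
G1 X12.99 Y1.75
G1 X16.00 Y8.00
; layer 8
G0 Z13.00
G0 X16.00 Y8.00
G1 X12.99 Y14.25
G1 X6.22 Y15.80
G1 X0.79 Y11.47
G1 X0.79 Y4.53
G1 X6.22 Y0.20
G1 X12.99 Y1.75
G1 X16.00 Y8.00
M2 ; end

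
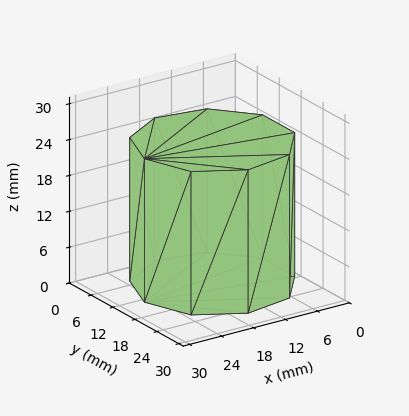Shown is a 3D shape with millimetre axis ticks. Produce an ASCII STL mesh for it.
Reading the render: the shape is a regular 9-sided prism (a cylinder approximated with 9 flat sides), circumscribed radius ≈ 13 mm, height ≈ 24 mm (dimensions read to the nearest mm from the axis ticks). For the STL, each face is triangulated and given an outward normal.

solid part
  facet normal 0.0000 0.0000 -1.0000
    outer loop
      vertex 15.3 25.8 0.0
      vertex 23.0 21.4 0.0
      vertex 26.0 13.0 0.0
    endloop
  endfacet
  facet normal 0.0000 0.0000 -1.0000
    outer loop
      vertex 6.5 24.3 0.0
      vertex 15.3 25.8 0.0
      vertex 26.0 13.0 0.0
    endloop
  endfacet
  facet normal 0.0000 0.0000 -1.0000
    outer loop
      vertex 0.8 17.4 0.0
      vertex 6.5 24.3 0.0
      vertex 26.0 13.0 0.0
    endloop
  endfacet
  facet normal 0.0000 0.0000 -1.0000
    outer loop
      vertex 0.8 8.6 0.0
      vertex 0.8 17.4 0.0
      vertex 26.0 13.0 0.0
    endloop
  endfacet
  facet normal 0.0000 0.0000 -1.0000
    outer loop
      vertex 6.5 1.7 0.0
      vertex 0.8 8.6 0.0
      vertex 26.0 13.0 0.0
    endloop
  endfacet
  facet normal 0.0000 0.0000 -1.0000
    outer loop
      vertex 15.3 0.2 0.0
      vertex 6.5 1.7 0.0
      vertex 26.0 13.0 0.0
    endloop
  endfacet
  facet normal 0.0000 0.0000 -1.0000
    outer loop
      vertex 23.0 4.6 0.0
      vertex 15.3 0.2 0.0
      vertex 26.0 13.0 0.0
    endloop
  endfacet
  facet normal 0.0000 0.0000 1.0000
    outer loop
      vertex 26.0 13.0 24.0
      vertex 23.0 21.4 24.0
      vertex 15.3 25.8 24.0
    endloop
  endfacet
  facet normal 0.0000 0.0000 1.0000
    outer loop
      vertex 26.0 13.0 24.0
      vertex 15.3 25.8 24.0
      vertex 6.5 24.3 24.0
    endloop
  endfacet
  facet normal 0.0000 0.0000 1.0000
    outer loop
      vertex 26.0 13.0 24.0
      vertex 6.5 24.3 24.0
      vertex 0.8 17.4 24.0
    endloop
  endfacet
  facet normal 0.0000 0.0000 1.0000
    outer loop
      vertex 26.0 13.0 24.0
      vertex 0.8 17.4 24.0
      vertex 0.8 8.6 24.0
    endloop
  endfacet
  facet normal 0.0000 0.0000 1.0000
    outer loop
      vertex 26.0 13.0 24.0
      vertex 0.8 8.6 24.0
      vertex 6.5 1.7 24.0
    endloop
  endfacet
  facet normal 0.0000 0.0000 1.0000
    outer loop
      vertex 26.0 13.0 24.0
      vertex 6.5 1.7 24.0
      vertex 15.3 0.2 24.0
    endloop
  endfacet
  facet normal 0.0000 0.0000 1.0000
    outer loop
      vertex 26.0 13.0 24.0
      vertex 15.3 0.2 24.0
      vertex 23.0 4.6 24.0
    endloop
  endfacet
  facet normal 0.9417 0.3363 0.0000
    outer loop
      vertex 26.0 13.0 0.0
      vertex 23.0 21.4 0.0
      vertex 23.0 21.4 24.0
    endloop
  endfacet
  facet normal 0.9417 0.3363 0.0000
    outer loop
      vertex 26.0 13.0 0.0
      vertex 23.0 21.4 24.0
      vertex 26.0 13.0 24.0
    endloop
  endfacet
  facet normal 0.4961 0.8682 0.0000
    outer loop
      vertex 23.0 21.4 0.0
      vertex 15.3 25.8 0.0
      vertex 15.3 25.8 24.0
    endloop
  endfacet
  facet normal 0.4961 0.8682 0.0000
    outer loop
      vertex 23.0 21.4 0.0
      vertex 15.3 25.8 24.0
      vertex 23.0 21.4 24.0
    endloop
  endfacet
  facet normal -0.1680 0.9858 0.0000
    outer loop
      vertex 15.3 25.8 0.0
      vertex 6.5 24.3 0.0
      vertex 6.5 24.3 24.0
    endloop
  endfacet
  facet normal -0.1680 0.9858 0.0000
    outer loop
      vertex 15.3 25.8 0.0
      vertex 6.5 24.3 24.0
      vertex 15.3 25.8 24.0
    endloop
  endfacet
  facet normal -0.7710 0.6369 0.0000
    outer loop
      vertex 6.5 24.3 0.0
      vertex 0.8 17.4 0.0
      vertex 0.8 17.4 24.0
    endloop
  endfacet
  facet normal -0.7710 0.6369 0.0000
    outer loop
      vertex 6.5 24.3 0.0
      vertex 0.8 17.4 24.0
      vertex 6.5 24.3 24.0
    endloop
  endfacet
  facet normal -1.0000 0.0000 0.0000
    outer loop
      vertex 0.8 17.4 0.0
      vertex 0.8 8.6 0.0
      vertex 0.8 8.6 24.0
    endloop
  endfacet
  facet normal -1.0000 0.0000 0.0000
    outer loop
      vertex 0.8 17.4 0.0
      vertex 0.8 8.6 24.0
      vertex 0.8 17.4 24.0
    endloop
  endfacet
  facet normal -0.7710 -0.6369 0.0000
    outer loop
      vertex 0.8 8.6 0.0
      vertex 6.5 1.7 0.0
      vertex 6.5 1.7 24.0
    endloop
  endfacet
  facet normal -0.7710 -0.6369 0.0000
    outer loop
      vertex 0.8 8.6 0.0
      vertex 6.5 1.7 24.0
      vertex 0.8 8.6 24.0
    endloop
  endfacet
  facet normal -0.1680 -0.9858 0.0000
    outer loop
      vertex 6.5 1.7 0.0
      vertex 15.3 0.2 0.0
      vertex 15.3 0.2 24.0
    endloop
  endfacet
  facet normal -0.1680 -0.9858 0.0000
    outer loop
      vertex 6.5 1.7 0.0
      vertex 15.3 0.2 24.0
      vertex 6.5 1.7 24.0
    endloop
  endfacet
  facet normal 0.4961 -0.8682 0.0000
    outer loop
      vertex 15.3 0.2 0.0
      vertex 23.0 4.6 0.0
      vertex 23.0 4.6 24.0
    endloop
  endfacet
  facet normal 0.4961 -0.8682 0.0000
    outer loop
      vertex 15.3 0.2 0.0
      vertex 23.0 4.6 24.0
      vertex 15.3 0.2 24.0
    endloop
  endfacet
  facet normal 0.9417 -0.3363 0.0000
    outer loop
      vertex 23.0 4.6 0.0
      vertex 26.0 13.0 0.0
      vertex 26.0 13.0 24.0
    endloop
  endfacet
  facet normal 0.9417 -0.3363 0.0000
    outer loop
      vertex 23.0 4.6 0.0
      vertex 26.0 13.0 24.0
      vertex 23.0 4.6 24.0
    endloop
  endfacet
endsolid part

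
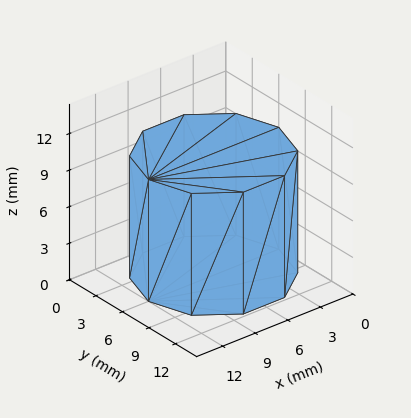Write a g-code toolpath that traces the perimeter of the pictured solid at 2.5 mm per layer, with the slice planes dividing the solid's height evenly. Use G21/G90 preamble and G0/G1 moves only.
Reading the render: the shape is a regular 10-sided prism (a cylinder approximated with 10 flat sides), circumscribed radius ≈ 6 mm, height ≈ 10 mm (dimensions read to the nearest mm from the axis ticks). For the g-code, the solid's height is divided into equal slices at the stated Δz and each level perimeter traced with G1 moves after a G0 lift.

; perimeter-only toolpath
G21 ; units = mm
G90 ; absolute positioning
G28 ; home
; layer 1
G0 Z2.5
G0 X12.0 Y6.0
G1 X10.9 Y9.5
G1 X7.9 Y11.7
G1 X4.1 Y11.7
G1 X1.1 Y9.5
G1 X0.0 Y6.0
G1 X1.1 Y2.5
G1 X4.1 Y0.3
G1 X7.9 Y0.3
G1 X10.9 Y2.5
G1 X12.0 Y6.0
; layer 2
G0 Z5.0
G0 X12.0 Y6.0
G1 X10.9 Y9.5
G1 X7.9 Y11.7
G1 X4.1 Y11.7
G1 X1.1 Y9.5
G1 X0.0 Y6.0
G1 X1.1 Y2.5
G1 X4.1 Y0.3
G1 X7.9 Y0.3
G1 X10.9 Y2.5
G1 X12.0 Y6.0
; layer 3
G0 Z7.5
G0 X12.0 Y6.0
G1 X10.9 Y9.5
G1 X7.9 Y11.7
G1 X4.1 Y11.7
G1 X1.1 Y9.5
G1 X0.0 Y6.0
G1 X1.1 Y2.5
G1 X4.1 Y0.3
G1 X7.9 Y0.3
G1 X10.9 Y2.5
G1 X12.0 Y6.0
; layer 4
G0 Z10.0
G0 X12.0 Y6.0
G1 X10.9 Y9.5
G1 X7.9 Y11.7
G1 X4.1 Y11.7
G1 X1.1 Y9.5
G1 X0.0 Y6.0
G1 X1.1 Y2.5
G1 X4.1 Y0.3
G1 X7.9 Y0.3
G1 X10.9 Y2.5
G1 X12.0 Y6.0
M2 ; end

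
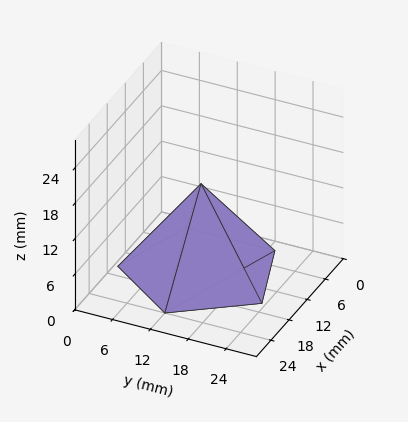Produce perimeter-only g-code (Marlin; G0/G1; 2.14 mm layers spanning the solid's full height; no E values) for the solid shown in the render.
Reading the render: the shape is a regular 5-sided pyramid, base circumscribed radius ≈ 12 mm, apex at z ≈ 15 mm (dimensions read to the nearest mm from the axis ticks). For the g-code, the solid's height is divided into equal slices at the stated Δz and each level perimeter traced with G1 moves after a G0 lift.

; perimeter-only toolpath
G21 ; units = mm
G90 ; absolute positioning
G28 ; home
; layer 1
G0 Z2.14
G0 X22.29 Y12.00
G1 X15.18 Y21.78
G1 X3.68 Y18.04
G1 X3.68 Y5.96
G1 X15.18 Y2.22
G1 X22.29 Y12.00
; layer 2
G0 Z4.29
G0 X20.57 Y12.00
G1 X14.65 Y20.15
G1 X5.06 Y17.04
G1 X5.06 Y6.96
G1 X14.65 Y3.85
G1 X20.57 Y12.00
; layer 3
G0 Z6.43
G0 X18.86 Y12.00
G1 X14.12 Y18.52
G1 X6.45 Y16.03
G1 X6.45 Y7.97
G1 X14.12 Y5.48
G1 X18.86 Y12.00
; layer 4
G0 Z8.57
G0 X17.14 Y12.00
G1 X13.59 Y16.89
G1 X7.84 Y15.02
G1 X7.84 Y8.98
G1 X13.59 Y7.11
G1 X17.14 Y12.00
; layer 5
G0 Z10.71
G0 X15.43 Y12.00
G1 X13.06 Y15.26
G1 X9.23 Y14.01
G1 X9.23 Y9.99
G1 X13.06 Y8.74
G1 X15.43 Y12.00
; layer 6
G0 Z12.86
G0 X13.71 Y12.00
G1 X12.53 Y13.63
G1 X10.61 Y13.01
G1 X10.61 Y10.99
G1 X12.53 Y10.37
G1 X13.71 Y12.00
M2 ; end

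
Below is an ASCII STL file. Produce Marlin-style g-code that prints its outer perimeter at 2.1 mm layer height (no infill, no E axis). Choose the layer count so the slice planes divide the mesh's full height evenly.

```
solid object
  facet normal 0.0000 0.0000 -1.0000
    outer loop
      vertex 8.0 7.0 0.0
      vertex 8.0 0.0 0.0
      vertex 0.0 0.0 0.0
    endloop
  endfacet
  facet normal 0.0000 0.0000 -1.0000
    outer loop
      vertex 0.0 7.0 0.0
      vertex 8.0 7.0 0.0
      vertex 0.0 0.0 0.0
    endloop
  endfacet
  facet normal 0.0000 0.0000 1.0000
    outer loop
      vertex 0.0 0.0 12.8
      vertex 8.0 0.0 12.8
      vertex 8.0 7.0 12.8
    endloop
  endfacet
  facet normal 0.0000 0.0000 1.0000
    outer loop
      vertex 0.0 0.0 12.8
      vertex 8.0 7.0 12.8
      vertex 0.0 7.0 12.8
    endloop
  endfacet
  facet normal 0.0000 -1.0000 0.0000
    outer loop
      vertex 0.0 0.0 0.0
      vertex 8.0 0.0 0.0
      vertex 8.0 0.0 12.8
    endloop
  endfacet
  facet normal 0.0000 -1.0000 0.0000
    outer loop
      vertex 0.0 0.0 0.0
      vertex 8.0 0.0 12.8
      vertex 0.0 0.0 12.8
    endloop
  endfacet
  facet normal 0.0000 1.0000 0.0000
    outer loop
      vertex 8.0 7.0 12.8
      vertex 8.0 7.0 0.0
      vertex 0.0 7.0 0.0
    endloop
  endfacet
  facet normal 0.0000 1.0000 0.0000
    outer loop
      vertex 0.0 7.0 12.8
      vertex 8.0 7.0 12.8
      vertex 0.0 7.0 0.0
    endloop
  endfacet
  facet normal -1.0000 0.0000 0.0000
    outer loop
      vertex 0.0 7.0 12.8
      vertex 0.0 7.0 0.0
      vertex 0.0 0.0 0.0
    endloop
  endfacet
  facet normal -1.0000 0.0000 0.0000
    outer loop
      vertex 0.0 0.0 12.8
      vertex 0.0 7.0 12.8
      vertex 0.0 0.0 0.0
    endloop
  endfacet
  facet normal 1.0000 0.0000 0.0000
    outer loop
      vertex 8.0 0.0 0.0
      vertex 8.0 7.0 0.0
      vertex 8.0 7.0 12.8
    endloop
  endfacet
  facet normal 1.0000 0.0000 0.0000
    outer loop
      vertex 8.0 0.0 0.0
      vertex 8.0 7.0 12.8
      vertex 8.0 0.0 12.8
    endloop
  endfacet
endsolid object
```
; perimeter-only toolpath
G21 ; units = mm
G90 ; absolute positioning
G28 ; home
; layer 1
G0 Z2.1
G0 X0.0 Y0.0
G1 X8.0 Y0.0
G1 X8.0 Y7.0
G1 X0.0 Y7.0
G1 X0.0 Y0.0
; layer 2
G0 Z4.3
G0 X0.0 Y0.0
G1 X8.0 Y0.0
G1 X8.0 Y7.0
G1 X0.0 Y7.0
G1 X0.0 Y0.0
; layer 3
G0 Z6.4
G0 X0.0 Y0.0
G1 X8.0 Y0.0
G1 X8.0 Y7.0
G1 X0.0 Y7.0
G1 X0.0 Y0.0
; layer 4
G0 Z8.5
G0 X0.0 Y0.0
G1 X8.0 Y0.0
G1 X8.0 Y7.0
G1 X0.0 Y7.0
G1 X0.0 Y0.0
; layer 5
G0 Z10.7
G0 X0.0 Y0.0
G1 X8.0 Y0.0
G1 X8.0 Y7.0
G1 X0.0 Y7.0
G1 X0.0 Y0.0
; layer 6
G0 Z12.8
G0 X0.0 Y0.0
G1 X8.0 Y0.0
G1 X8.0 Y7.0
G1 X0.0 Y7.0
G1 X0.0 Y0.0
M2 ; end

The solid is a rectangular box, roughly 8 × 7 mm footprint and 12.8 mm tall. Slicing at Δz = 2.1 mm — 6 equal slices spanning the solid's height, so layer i sits at z = i·h/6 — gives 6 non-empty perimeters. Each is a 4-segment closed polygon; G0 lifts to the layer z and rapids to the start vertex, then G1 traces the edges.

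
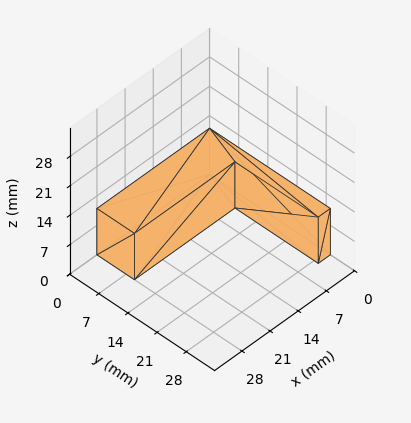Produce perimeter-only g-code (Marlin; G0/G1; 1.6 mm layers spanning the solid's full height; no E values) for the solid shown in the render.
Reading the render: the shape is an L-shaped prism: outer 28 × 29 mm, arm thicknesses ≈ 9 mm (horizontal) and 3 mm (vertical), extruded 11 mm in z (dimensions read to the nearest mm from the axis ticks). For the g-code, the solid's height is divided into equal slices at the stated Δz and each level perimeter traced with G1 moves after a G0 lift.

; perimeter-only toolpath
G21 ; units = mm
G90 ; absolute positioning
G28 ; home
; layer 1
G0 Z1.6
G0 X0.0 Y0.0
G1 X28.0 Y0.0
G1 X28.0 Y9.0
G1 X3.0 Y9.0
G1 X3.0 Y29.0
G1 X0.0 Y29.0
G1 X0.0 Y0.0
; layer 2
G0 Z3.1
G0 X0.0 Y0.0
G1 X28.0 Y0.0
G1 X28.0 Y9.0
G1 X3.0 Y9.0
G1 X3.0 Y29.0
G1 X0.0 Y29.0
G1 X0.0 Y0.0
; layer 3
G0 Z4.7
G0 X0.0 Y0.0
G1 X28.0 Y0.0
G1 X28.0 Y9.0
G1 X3.0 Y9.0
G1 X3.0 Y29.0
G1 X0.0 Y29.0
G1 X0.0 Y0.0
; layer 4
G0 Z6.3
G0 X0.0 Y0.0
G1 X28.0 Y0.0
G1 X28.0 Y9.0
G1 X3.0 Y9.0
G1 X3.0 Y29.0
G1 X0.0 Y29.0
G1 X0.0 Y0.0
; layer 5
G0 Z7.9
G0 X0.0 Y0.0
G1 X28.0 Y0.0
G1 X28.0 Y9.0
G1 X3.0 Y9.0
G1 X3.0 Y29.0
G1 X0.0 Y29.0
G1 X0.0 Y0.0
; layer 6
G0 Z9.4
G0 X0.0 Y0.0
G1 X28.0 Y0.0
G1 X28.0 Y9.0
G1 X3.0 Y9.0
G1 X3.0 Y29.0
G1 X0.0 Y29.0
G1 X0.0 Y0.0
; layer 7
G0 Z11.0
G0 X0.0 Y0.0
G1 X28.0 Y0.0
G1 X28.0 Y9.0
G1 X3.0 Y9.0
G1 X3.0 Y29.0
G1 X0.0 Y29.0
G1 X0.0 Y0.0
M2 ; end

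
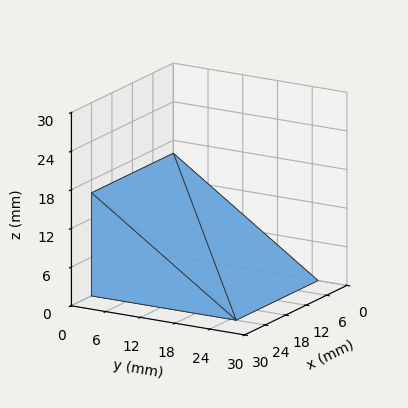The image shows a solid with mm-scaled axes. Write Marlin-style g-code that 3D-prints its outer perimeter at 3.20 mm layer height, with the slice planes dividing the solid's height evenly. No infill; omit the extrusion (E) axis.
Reading the render: the shape is a wedge (ramp): 24 × 25 mm base, rising to 16 mm along the y=0 edge and sloping linearly to z=0 at y=25 (dimensions read to the nearest mm from the axis ticks). For the g-code, the solid's height is divided into equal slices at the stated Δz and each level perimeter traced with G1 moves after a G0 lift.

; perimeter-only toolpath
G21 ; units = mm
G90 ; absolute positioning
G28 ; home
; layer 1
G0 Z3.20
G0 X0.00 Y0.00
G1 X24.00 Y0.00
G1 X24.00 Y20.00
G1 X0.00 Y20.00
G1 X0.00 Y0.00
; layer 2
G0 Z6.40
G0 X0.00 Y0.00
G1 X24.00 Y0.00
G1 X24.00 Y15.00
G1 X0.00 Y15.00
G1 X0.00 Y0.00
; layer 3
G0 Z9.60
G0 X0.00 Y0.00
G1 X24.00 Y0.00
G1 X24.00 Y10.00
G1 X0.00 Y10.00
G1 X0.00 Y0.00
; layer 4
G0 Z12.80
G0 X0.00 Y0.00
G1 X24.00 Y0.00
G1 X24.00 Y5.00
G1 X0.00 Y5.00
G1 X0.00 Y0.00
M2 ; end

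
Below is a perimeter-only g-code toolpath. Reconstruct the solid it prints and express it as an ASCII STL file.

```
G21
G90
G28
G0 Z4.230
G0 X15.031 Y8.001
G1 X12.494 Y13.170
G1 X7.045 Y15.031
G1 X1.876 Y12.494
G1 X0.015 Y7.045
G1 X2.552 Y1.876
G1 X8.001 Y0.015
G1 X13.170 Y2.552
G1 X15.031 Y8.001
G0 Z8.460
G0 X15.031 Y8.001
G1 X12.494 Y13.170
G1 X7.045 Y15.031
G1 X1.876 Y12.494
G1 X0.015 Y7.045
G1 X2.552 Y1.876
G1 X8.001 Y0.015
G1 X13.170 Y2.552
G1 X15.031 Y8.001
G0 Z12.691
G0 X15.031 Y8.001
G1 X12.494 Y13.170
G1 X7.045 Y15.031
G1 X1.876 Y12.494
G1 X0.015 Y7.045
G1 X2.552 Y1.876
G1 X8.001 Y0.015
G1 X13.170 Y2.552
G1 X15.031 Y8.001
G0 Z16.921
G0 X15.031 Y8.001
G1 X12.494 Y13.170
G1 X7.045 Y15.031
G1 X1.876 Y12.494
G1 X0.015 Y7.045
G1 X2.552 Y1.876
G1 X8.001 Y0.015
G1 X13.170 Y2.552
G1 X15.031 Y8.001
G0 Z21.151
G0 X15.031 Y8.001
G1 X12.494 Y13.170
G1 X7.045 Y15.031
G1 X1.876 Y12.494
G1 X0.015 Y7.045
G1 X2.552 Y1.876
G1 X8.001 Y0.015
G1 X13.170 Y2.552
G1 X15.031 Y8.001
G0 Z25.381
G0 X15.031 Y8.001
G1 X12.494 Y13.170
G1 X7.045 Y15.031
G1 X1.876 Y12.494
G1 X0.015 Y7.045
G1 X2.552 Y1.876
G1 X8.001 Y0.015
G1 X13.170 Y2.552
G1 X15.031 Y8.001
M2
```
solid part
  facet normal 0.0000 0.0000 -1.0000
    outer loop
      vertex 7.045 15.031 0.000
      vertex 12.494 13.170 0.000
      vertex 15.031 8.001 0.000
    endloop
  endfacet
  facet normal 0.0000 0.0000 -1.0000
    outer loop
      vertex 1.876 12.494 0.000
      vertex 7.045 15.031 0.000
      vertex 15.031 8.001 0.000
    endloop
  endfacet
  facet normal 0.0000 0.0000 -1.0000
    outer loop
      vertex 0.015 7.045 0.000
      vertex 1.876 12.494 0.000
      vertex 15.031 8.001 0.000
    endloop
  endfacet
  facet normal 0.0000 0.0000 -1.0000
    outer loop
      vertex 2.552 1.876 0.000
      vertex 0.015 7.045 0.000
      vertex 15.031 8.001 0.000
    endloop
  endfacet
  facet normal 0.0000 0.0000 -1.0000
    outer loop
      vertex 8.001 0.015 0.000
      vertex 2.552 1.876 0.000
      vertex 15.031 8.001 0.000
    endloop
  endfacet
  facet normal 0.0000 0.0000 -1.0000
    outer loop
      vertex 13.170 2.552 0.000
      vertex 8.001 0.015 0.000
      vertex 15.031 8.001 0.000
    endloop
  endfacet
  facet normal 0.0000 0.0000 1.0000
    outer loop
      vertex 15.031 8.001 25.381
      vertex 12.494 13.170 25.381
      vertex 7.045 15.031 25.381
    endloop
  endfacet
  facet normal 0.0000 0.0000 1.0000
    outer loop
      vertex 15.031 8.001 25.381
      vertex 7.045 15.031 25.381
      vertex 1.876 12.494 25.381
    endloop
  endfacet
  facet normal 0.0000 0.0000 1.0000
    outer loop
      vertex 15.031 8.001 25.381
      vertex 1.876 12.494 25.381
      vertex 0.015 7.045 25.381
    endloop
  endfacet
  facet normal 0.0000 0.0000 1.0000
    outer loop
      vertex 15.031 8.001 25.381
      vertex 0.015 7.045 25.381
      vertex 2.552 1.876 25.381
    endloop
  endfacet
  facet normal 0.0000 0.0000 1.0000
    outer loop
      vertex 15.031 8.001 25.381
      vertex 2.552 1.876 25.381
      vertex 8.001 0.015 25.381
    endloop
  endfacet
  facet normal 0.0000 0.0000 1.0000
    outer loop
      vertex 15.031 8.001 25.381
      vertex 8.001 0.015 25.381
      vertex 13.170 2.552 25.381
    endloop
  endfacet
  facet normal 0.8977 0.4406 0.0000
    outer loop
      vertex 15.031 8.001 0.000
      vertex 12.494 13.170 0.000
      vertex 12.494 13.170 25.381
    endloop
  endfacet
  facet normal 0.8977 0.4406 0.0000
    outer loop
      vertex 15.031 8.001 0.000
      vertex 12.494 13.170 25.381
      vertex 15.031 8.001 25.381
    endloop
  endfacet
  facet normal 0.3232 0.9463 0.0000
    outer loop
      vertex 12.494 13.170 0.000
      vertex 7.045 15.031 0.000
      vertex 7.045 15.031 25.381
    endloop
  endfacet
  facet normal 0.3232 0.9463 0.0000
    outer loop
      vertex 12.494 13.170 0.000
      vertex 7.045 15.031 25.381
      vertex 12.494 13.170 25.381
    endloop
  endfacet
  facet normal -0.4406 0.8977 0.0000
    outer loop
      vertex 7.045 15.031 0.000
      vertex 1.876 12.494 0.000
      vertex 1.876 12.494 25.381
    endloop
  endfacet
  facet normal -0.4406 0.8977 0.0000
    outer loop
      vertex 7.045 15.031 0.000
      vertex 1.876 12.494 25.381
      vertex 7.045 15.031 25.381
    endloop
  endfacet
  facet normal -0.9463 0.3232 0.0000
    outer loop
      vertex 1.876 12.494 0.000
      vertex 0.015 7.045 0.000
      vertex 0.015 7.045 25.381
    endloop
  endfacet
  facet normal -0.9463 0.3232 0.0000
    outer loop
      vertex 1.876 12.494 0.000
      vertex 0.015 7.045 25.381
      vertex 1.876 12.494 25.381
    endloop
  endfacet
  facet normal -0.8977 -0.4406 0.0000
    outer loop
      vertex 0.015 7.045 0.000
      vertex 2.552 1.876 0.000
      vertex 2.552 1.876 25.381
    endloop
  endfacet
  facet normal -0.8977 -0.4406 0.0000
    outer loop
      vertex 0.015 7.045 0.000
      vertex 2.552 1.876 25.381
      vertex 0.015 7.045 25.381
    endloop
  endfacet
  facet normal -0.3232 -0.9463 0.0000
    outer loop
      vertex 2.552 1.876 0.000
      vertex 8.001 0.015 0.000
      vertex 8.001 0.015 25.381
    endloop
  endfacet
  facet normal -0.3232 -0.9463 0.0000
    outer loop
      vertex 2.552 1.876 0.000
      vertex 8.001 0.015 25.381
      vertex 2.552 1.876 25.381
    endloop
  endfacet
  facet normal 0.4406 -0.8977 0.0000
    outer loop
      vertex 8.001 0.015 0.000
      vertex 13.170 2.552 0.000
      vertex 13.170 2.552 25.381
    endloop
  endfacet
  facet normal 0.4406 -0.8977 0.0000
    outer loop
      vertex 8.001 0.015 0.000
      vertex 13.170 2.552 25.381
      vertex 8.001 0.015 25.381
    endloop
  endfacet
  facet normal 0.9463 -0.3232 0.0000
    outer loop
      vertex 13.170 2.552 0.000
      vertex 15.031 8.001 0.000
      vertex 15.031 8.001 25.381
    endloop
  endfacet
  facet normal 0.9463 -0.3232 0.0000
    outer loop
      vertex 13.170 2.552 0.000
      vertex 15.031 8.001 25.381
      vertex 13.170 2.552 25.381
    endloop
  endfacet
endsolid part

The G0 Z moves step by Δz≈4.230 mm. Every layer's G1 loop is the same polygon, so the solid is a straight extrusion of it from z=0 to z≈25.4. Closing with flat bottom and top caps and triangulating gives 28 facets — a regular 8-sided prism (a cylinder approximated with 8 flat sides), circumscribed radius ≈ 7.52 mm, height ≈ 25.4 mm.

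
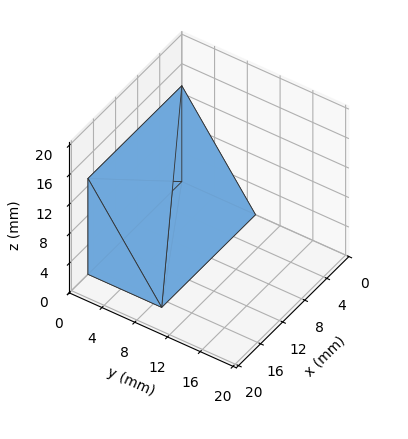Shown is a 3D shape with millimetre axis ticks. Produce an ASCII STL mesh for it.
Reading the render: the shape is a wedge (ramp): 17 × 9 mm base, rising to 13 mm along the y=0 edge and sloping linearly to z=0 at y=9 (dimensions read to the nearest mm from the axis ticks). For the STL, each face is triangulated and given an outward normal.

solid part
  facet normal 0.0000 0.0000 -1.0000
    outer loop
      vertex 17.000 9.000 0.000
      vertex 17.000 0.000 0.000
      vertex 0.000 0.000 0.000
    endloop
  endfacet
  facet normal 0.0000 0.0000 -1.0000
    outer loop
      vertex 0.000 9.000 0.000
      vertex 17.000 9.000 0.000
      vertex 0.000 0.000 0.000
    endloop
  endfacet
  facet normal 0.0000 -1.0000 0.0000
    outer loop
      vertex 0.000 0.000 0.000
      vertex 17.000 0.000 0.000
      vertex 17.000 0.000 13.000
    endloop
  endfacet
  facet normal 0.0000 -1.0000 0.0000
    outer loop
      vertex 0.000 0.000 0.000
      vertex 17.000 0.000 13.000
      vertex 0.000 0.000 13.000
    endloop
  endfacet
  facet normal 0.0000 0.8222 0.5692
    outer loop
      vertex 0.000 0.000 13.000
      vertex 17.000 0.000 13.000
      vertex 17.000 9.000 0.000
    endloop
  endfacet
  facet normal 0.0000 0.8222 0.5692
    outer loop
      vertex 0.000 0.000 13.000
      vertex 17.000 9.000 0.000
      vertex 0.000 9.000 0.000
    endloop
  endfacet
  facet normal -1.0000 0.0000 0.0000
    outer loop
      vertex 0.000 0.000 13.000
      vertex 0.000 9.000 0.000
      vertex 0.000 0.000 0.000
    endloop
  endfacet
  facet normal 1.0000 0.0000 0.0000
    outer loop
      vertex 17.000 0.000 0.000
      vertex 17.000 9.000 0.000
      vertex 17.000 0.000 13.000
    endloop
  endfacet
endsolid part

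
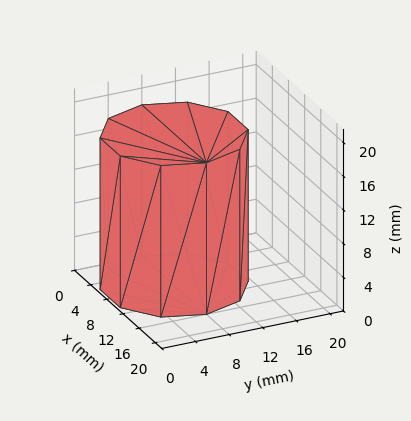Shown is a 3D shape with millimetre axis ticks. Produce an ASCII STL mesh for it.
Reading the render: the shape is a regular 10-sided prism (a cylinder approximated with 10 flat sides), circumscribed radius ≈ 8 mm, height ≈ 18 mm (dimensions read to the nearest mm from the axis ticks). For the STL, each face is triangulated and given an outward normal.

solid part
  facet normal 0.0000 0.0000 -1.0000
    outer loop
      vertex 10.5 15.6 0.0
      vertex 14.5 12.7 0.0
      vertex 16.0 8.0 0.0
    endloop
  endfacet
  facet normal 0.0000 0.0000 -1.0000
    outer loop
      vertex 5.5 15.6 0.0
      vertex 10.5 15.6 0.0
      vertex 16.0 8.0 0.0
    endloop
  endfacet
  facet normal 0.0000 0.0000 -1.0000
    outer loop
      vertex 1.5 12.7 0.0
      vertex 5.5 15.6 0.0
      vertex 16.0 8.0 0.0
    endloop
  endfacet
  facet normal 0.0000 0.0000 -1.0000
    outer loop
      vertex 0.0 8.0 0.0
      vertex 1.5 12.7 0.0
      vertex 16.0 8.0 0.0
    endloop
  endfacet
  facet normal 0.0000 0.0000 -1.0000
    outer loop
      vertex 1.5 3.3 0.0
      vertex 0.0 8.0 0.0
      vertex 16.0 8.0 0.0
    endloop
  endfacet
  facet normal 0.0000 0.0000 -1.0000
    outer loop
      vertex 5.5 0.4 0.0
      vertex 1.5 3.3 0.0
      vertex 16.0 8.0 0.0
    endloop
  endfacet
  facet normal 0.0000 0.0000 -1.0000
    outer loop
      vertex 10.5 0.4 0.0
      vertex 5.5 0.4 0.0
      vertex 16.0 8.0 0.0
    endloop
  endfacet
  facet normal 0.0000 0.0000 -1.0000
    outer loop
      vertex 14.5 3.3 0.0
      vertex 10.5 0.4 0.0
      vertex 16.0 8.0 0.0
    endloop
  endfacet
  facet normal 0.0000 0.0000 1.0000
    outer loop
      vertex 16.0 8.0 18.0
      vertex 14.5 12.7 18.0
      vertex 10.5 15.6 18.0
    endloop
  endfacet
  facet normal 0.0000 0.0000 1.0000
    outer loop
      vertex 16.0 8.0 18.0
      vertex 10.5 15.6 18.0
      vertex 5.5 15.6 18.0
    endloop
  endfacet
  facet normal 0.0000 0.0000 1.0000
    outer loop
      vertex 16.0 8.0 18.0
      vertex 5.5 15.6 18.0
      vertex 1.5 12.7 18.0
    endloop
  endfacet
  facet normal 0.0000 0.0000 1.0000
    outer loop
      vertex 16.0 8.0 18.0
      vertex 1.5 12.7 18.0
      vertex 0.0 8.0 18.0
    endloop
  endfacet
  facet normal 0.0000 0.0000 1.0000
    outer loop
      vertex 16.0 8.0 18.0
      vertex 0.0 8.0 18.0
      vertex 1.5 3.3 18.0
    endloop
  endfacet
  facet normal 0.0000 0.0000 1.0000
    outer loop
      vertex 16.0 8.0 18.0
      vertex 1.5 3.3 18.0
      vertex 5.5 0.4 18.0
    endloop
  endfacet
  facet normal 0.0000 0.0000 1.0000
    outer loop
      vertex 16.0 8.0 18.0
      vertex 5.5 0.4 18.0
      vertex 10.5 0.4 18.0
    endloop
  endfacet
  facet normal 0.0000 0.0000 1.0000
    outer loop
      vertex 16.0 8.0 18.0
      vertex 10.5 0.4 18.0
      vertex 14.5 3.3 18.0
    endloop
  endfacet
  facet normal 0.9527 0.3040 0.0000
    outer loop
      vertex 16.0 8.0 0.0
      vertex 14.5 12.7 0.0
      vertex 14.5 12.7 18.0
    endloop
  endfacet
  facet normal 0.9527 0.3040 0.0000
    outer loop
      vertex 16.0 8.0 0.0
      vertex 14.5 12.7 18.0
      vertex 16.0 8.0 18.0
    endloop
  endfacet
  facet normal 0.5870 0.8096 0.0000
    outer loop
      vertex 14.5 12.7 0.0
      vertex 10.5 15.6 0.0
      vertex 10.5 15.6 18.0
    endloop
  endfacet
  facet normal 0.5870 0.8096 0.0000
    outer loop
      vertex 14.5 12.7 0.0
      vertex 10.5 15.6 18.0
      vertex 14.5 12.7 18.0
    endloop
  endfacet
  facet normal 0.0000 1.0000 0.0000
    outer loop
      vertex 10.5 15.6 0.0
      vertex 5.5 15.6 0.0
      vertex 5.5 15.6 18.0
    endloop
  endfacet
  facet normal 0.0000 1.0000 0.0000
    outer loop
      vertex 10.5 15.6 0.0
      vertex 5.5 15.6 18.0
      vertex 10.5 15.6 18.0
    endloop
  endfacet
  facet normal -0.5870 0.8096 0.0000
    outer loop
      vertex 5.5 15.6 0.0
      vertex 1.5 12.7 0.0
      vertex 1.5 12.7 18.0
    endloop
  endfacet
  facet normal -0.5870 0.8096 0.0000
    outer loop
      vertex 5.5 15.6 0.0
      vertex 1.5 12.7 18.0
      vertex 5.5 15.6 18.0
    endloop
  endfacet
  facet normal -0.9527 0.3040 0.0000
    outer loop
      vertex 1.5 12.7 0.0
      vertex 0.0 8.0 0.0
      vertex 0.0 8.0 18.0
    endloop
  endfacet
  facet normal -0.9527 0.3040 0.0000
    outer loop
      vertex 1.5 12.7 0.0
      vertex 0.0 8.0 18.0
      vertex 1.5 12.7 18.0
    endloop
  endfacet
  facet normal -0.9527 -0.3040 0.0000
    outer loop
      vertex 0.0 8.0 0.0
      vertex 1.5 3.3 0.0
      vertex 1.5 3.3 18.0
    endloop
  endfacet
  facet normal -0.9527 -0.3040 0.0000
    outer loop
      vertex 0.0 8.0 0.0
      vertex 1.5 3.3 18.0
      vertex 0.0 8.0 18.0
    endloop
  endfacet
  facet normal -0.5870 -0.8096 0.0000
    outer loop
      vertex 1.5 3.3 0.0
      vertex 5.5 0.4 0.0
      vertex 5.5 0.4 18.0
    endloop
  endfacet
  facet normal -0.5870 -0.8096 0.0000
    outer loop
      vertex 1.5 3.3 0.0
      vertex 5.5 0.4 18.0
      vertex 1.5 3.3 18.0
    endloop
  endfacet
  facet normal 0.0000 -1.0000 0.0000
    outer loop
      vertex 5.5 0.4 0.0
      vertex 10.5 0.4 0.0
      vertex 10.5 0.4 18.0
    endloop
  endfacet
  facet normal 0.0000 -1.0000 0.0000
    outer loop
      vertex 5.5 0.4 0.0
      vertex 10.5 0.4 18.0
      vertex 5.5 0.4 18.0
    endloop
  endfacet
  facet normal 0.5870 -0.8096 0.0000
    outer loop
      vertex 10.5 0.4 0.0
      vertex 14.5 3.3 0.0
      vertex 14.5 3.3 18.0
    endloop
  endfacet
  facet normal 0.5870 -0.8096 0.0000
    outer loop
      vertex 10.5 0.4 0.0
      vertex 14.5 3.3 18.0
      vertex 10.5 0.4 18.0
    endloop
  endfacet
  facet normal 0.9527 -0.3040 0.0000
    outer loop
      vertex 14.5 3.3 0.0
      vertex 16.0 8.0 0.0
      vertex 16.0 8.0 18.0
    endloop
  endfacet
  facet normal 0.9527 -0.3040 0.0000
    outer loop
      vertex 14.5 3.3 0.0
      vertex 16.0 8.0 18.0
      vertex 14.5 3.3 18.0
    endloop
  endfacet
endsolid part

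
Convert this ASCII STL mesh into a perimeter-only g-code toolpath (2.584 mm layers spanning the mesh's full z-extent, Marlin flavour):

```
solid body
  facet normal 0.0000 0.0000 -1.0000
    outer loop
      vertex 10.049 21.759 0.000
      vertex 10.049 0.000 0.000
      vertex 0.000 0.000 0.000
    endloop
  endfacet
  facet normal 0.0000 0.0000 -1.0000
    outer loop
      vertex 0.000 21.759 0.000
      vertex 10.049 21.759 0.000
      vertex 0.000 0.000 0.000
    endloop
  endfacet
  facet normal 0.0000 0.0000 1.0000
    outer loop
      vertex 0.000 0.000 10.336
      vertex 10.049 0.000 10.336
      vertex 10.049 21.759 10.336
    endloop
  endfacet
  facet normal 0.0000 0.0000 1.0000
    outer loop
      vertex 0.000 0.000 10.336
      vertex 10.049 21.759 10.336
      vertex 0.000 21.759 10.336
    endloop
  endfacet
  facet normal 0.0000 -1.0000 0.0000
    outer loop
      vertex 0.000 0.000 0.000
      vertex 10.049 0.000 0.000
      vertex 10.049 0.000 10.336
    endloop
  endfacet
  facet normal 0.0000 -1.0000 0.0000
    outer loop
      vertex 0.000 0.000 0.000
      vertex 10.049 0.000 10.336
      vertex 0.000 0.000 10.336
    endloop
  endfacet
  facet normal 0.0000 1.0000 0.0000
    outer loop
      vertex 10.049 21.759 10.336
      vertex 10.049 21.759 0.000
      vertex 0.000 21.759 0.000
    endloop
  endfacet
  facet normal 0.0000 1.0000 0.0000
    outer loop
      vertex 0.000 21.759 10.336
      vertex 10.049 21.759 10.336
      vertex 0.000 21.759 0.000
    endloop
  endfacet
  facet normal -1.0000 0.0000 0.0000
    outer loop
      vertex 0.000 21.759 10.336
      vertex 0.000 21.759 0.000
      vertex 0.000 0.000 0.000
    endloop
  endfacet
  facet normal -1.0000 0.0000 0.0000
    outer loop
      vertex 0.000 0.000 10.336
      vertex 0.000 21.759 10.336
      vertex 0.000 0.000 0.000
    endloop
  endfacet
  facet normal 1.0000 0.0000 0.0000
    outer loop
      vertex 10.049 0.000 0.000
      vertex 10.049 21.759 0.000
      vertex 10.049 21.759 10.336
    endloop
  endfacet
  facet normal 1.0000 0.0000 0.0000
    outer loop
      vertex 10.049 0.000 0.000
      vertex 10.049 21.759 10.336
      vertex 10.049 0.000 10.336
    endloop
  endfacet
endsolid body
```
; perimeter-only toolpath
G21 ; units = mm
G90 ; absolute positioning
G28 ; home
; layer 1
G0 Z2.584
G0 X0.000 Y0.000
G1 X10.049 Y0.000
G1 X10.049 Y21.759
G1 X0.000 Y21.759
G1 X0.000 Y0.000
; layer 2
G0 Z5.168
G0 X0.000 Y0.000
G1 X10.049 Y0.000
G1 X10.049 Y21.759
G1 X0.000 Y21.759
G1 X0.000 Y0.000
; layer 3
G0 Z7.752
G0 X0.000 Y0.000
G1 X10.049 Y0.000
G1 X10.049 Y21.759
G1 X0.000 Y21.759
G1 X0.000 Y0.000
; layer 4
G0 Z10.336
G0 X0.000 Y0.000
G1 X10.049 Y0.000
G1 X10.049 Y21.759
G1 X0.000 Y21.759
G1 X0.000 Y0.000
M2 ; end

The solid is a rectangular box, roughly 10 × 21.8 mm footprint and 10.3 mm tall. Slicing at Δz = 2.584 mm — 4 equal slices spanning the solid's height, so layer i sits at z = i·h/4 — gives 4 non-empty perimeters. Each is a 4-segment closed polygon; G0 lifts to the layer z and rapids to the start vertex, then G1 traces the edges.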